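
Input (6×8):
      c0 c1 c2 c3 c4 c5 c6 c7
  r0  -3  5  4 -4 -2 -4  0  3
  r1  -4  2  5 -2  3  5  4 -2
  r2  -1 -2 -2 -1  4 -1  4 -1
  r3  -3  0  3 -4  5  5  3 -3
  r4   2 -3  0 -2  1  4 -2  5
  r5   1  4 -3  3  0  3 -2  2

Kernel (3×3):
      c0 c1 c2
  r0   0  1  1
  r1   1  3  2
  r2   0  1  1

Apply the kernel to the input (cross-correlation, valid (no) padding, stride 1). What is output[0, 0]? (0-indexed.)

17

The receptive field on the input at this output position is [-3 5 4 / -4 2 5 / -1 -2 -2]. Elementwise product with the kernel and sum: 5·1 + 4·1 + -4·1 + 2·3 + 5·2 + -2·1 + -2·1.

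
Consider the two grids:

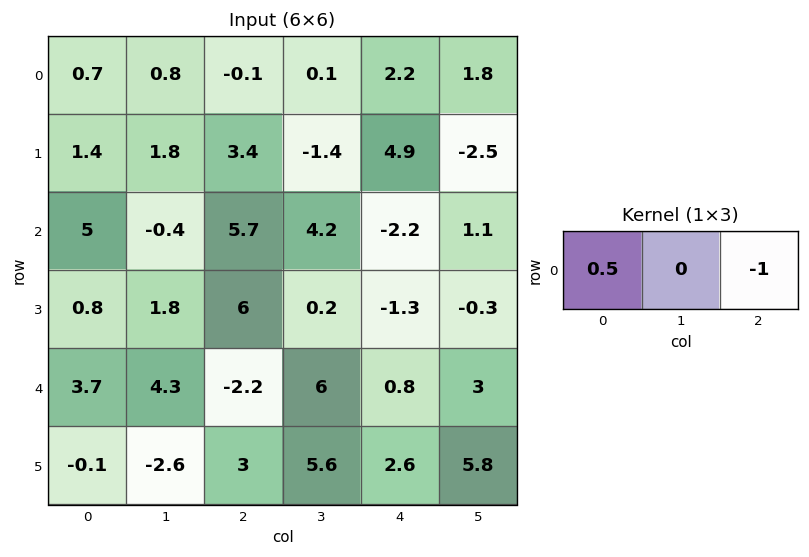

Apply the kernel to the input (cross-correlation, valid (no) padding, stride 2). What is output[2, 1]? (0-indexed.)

The receptive field on the input at this output position is [-2.2 6 0.8]. Elementwise product with the kernel and sum: -2.2·0.5 + 0.8·-1.

-1.9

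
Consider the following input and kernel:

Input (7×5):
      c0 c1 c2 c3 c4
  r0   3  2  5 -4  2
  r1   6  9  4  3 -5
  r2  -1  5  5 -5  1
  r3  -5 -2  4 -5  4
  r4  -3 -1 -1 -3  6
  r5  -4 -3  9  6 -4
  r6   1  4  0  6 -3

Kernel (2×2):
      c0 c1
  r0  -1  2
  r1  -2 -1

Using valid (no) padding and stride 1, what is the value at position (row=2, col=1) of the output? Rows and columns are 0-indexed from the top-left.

The receptive field on the input at this output position is [5 5 / -2 4]. Elementwise product with the kernel and sum: 5·-1 + 5·2 + -2·-2 + 4·-1.

5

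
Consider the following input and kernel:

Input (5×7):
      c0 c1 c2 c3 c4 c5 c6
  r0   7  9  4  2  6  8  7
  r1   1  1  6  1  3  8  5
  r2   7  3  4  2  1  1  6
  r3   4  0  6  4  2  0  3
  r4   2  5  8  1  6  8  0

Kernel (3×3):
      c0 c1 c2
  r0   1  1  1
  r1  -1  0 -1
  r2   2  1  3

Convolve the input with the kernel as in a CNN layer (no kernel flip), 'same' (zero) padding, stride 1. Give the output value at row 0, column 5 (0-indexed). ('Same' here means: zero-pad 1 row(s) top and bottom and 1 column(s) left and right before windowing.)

The receptive field on the zero-padded input at this output position is [0 0 0 / 6 8 7 / 3 8 5]. Elementwise product with the kernel and sum: 0·1 + 0·1 + 0·1 + 6·-1 + 7·-1 + 3·2 + 8·1 + 5·3.

16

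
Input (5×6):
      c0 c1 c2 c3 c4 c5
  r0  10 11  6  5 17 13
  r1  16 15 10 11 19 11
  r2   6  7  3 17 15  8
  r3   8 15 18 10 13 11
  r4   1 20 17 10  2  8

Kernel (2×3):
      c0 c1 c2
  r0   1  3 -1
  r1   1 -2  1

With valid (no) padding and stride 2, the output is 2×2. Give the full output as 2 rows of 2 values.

Output[0,0]: The receptive field on the input at this output position is [10 11 6 / 16 15 10]. Elementwise product with the kernel and sum: 10·1 + 11·3 + 6·-1 + 16·1 + 15·-2 + 10·1.
Output[0,1]: The receptive field on the input at this output position is [6 5 17 / 10 11 19]. Elementwise product with the kernel and sum: 6·1 + 5·3 + 17·-1 + 10·1 + 11·-2 + 19·1.

33 11
20 50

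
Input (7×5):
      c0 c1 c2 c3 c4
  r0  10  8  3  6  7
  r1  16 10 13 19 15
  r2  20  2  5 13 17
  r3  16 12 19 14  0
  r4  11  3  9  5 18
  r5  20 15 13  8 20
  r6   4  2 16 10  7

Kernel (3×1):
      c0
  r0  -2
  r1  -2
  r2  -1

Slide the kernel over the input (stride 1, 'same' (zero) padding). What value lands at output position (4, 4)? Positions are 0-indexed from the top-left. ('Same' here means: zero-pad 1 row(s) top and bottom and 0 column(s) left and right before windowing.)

-56

The receptive field on the zero-padded input at this output position is [0 / 18 / 20]. Elementwise product with the kernel and sum: 0·-2 + 18·-2 + 20·-1.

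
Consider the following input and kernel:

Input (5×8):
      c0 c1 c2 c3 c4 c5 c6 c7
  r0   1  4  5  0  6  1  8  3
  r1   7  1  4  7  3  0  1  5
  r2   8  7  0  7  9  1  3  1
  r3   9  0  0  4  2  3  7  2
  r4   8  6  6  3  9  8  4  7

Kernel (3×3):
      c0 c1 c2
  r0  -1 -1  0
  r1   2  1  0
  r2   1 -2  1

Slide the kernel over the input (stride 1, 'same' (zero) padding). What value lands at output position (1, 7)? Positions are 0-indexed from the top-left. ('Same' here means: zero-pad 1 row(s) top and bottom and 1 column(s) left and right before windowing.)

-3

The receptive field on the zero-padded input at this output position is [8 3 0 / 1 5 0 / 3 1 0]. Elementwise product with the kernel and sum: 8·-1 + 3·-1 + 1·2 + 5·1 + 3·1 + 1·-2 + 0·1.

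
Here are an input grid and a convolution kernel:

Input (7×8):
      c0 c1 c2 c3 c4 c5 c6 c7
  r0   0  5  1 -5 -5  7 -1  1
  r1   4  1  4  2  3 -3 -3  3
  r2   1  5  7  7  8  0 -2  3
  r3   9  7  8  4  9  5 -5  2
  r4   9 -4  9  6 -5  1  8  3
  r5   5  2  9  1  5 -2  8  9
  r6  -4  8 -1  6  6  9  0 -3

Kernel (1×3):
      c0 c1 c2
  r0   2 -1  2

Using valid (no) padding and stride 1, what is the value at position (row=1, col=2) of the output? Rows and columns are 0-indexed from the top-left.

The receptive field on the input at this output position is [4 2 3]. Elementwise product with the kernel and sum: 4·2 + 2·-1 + 3·2.

12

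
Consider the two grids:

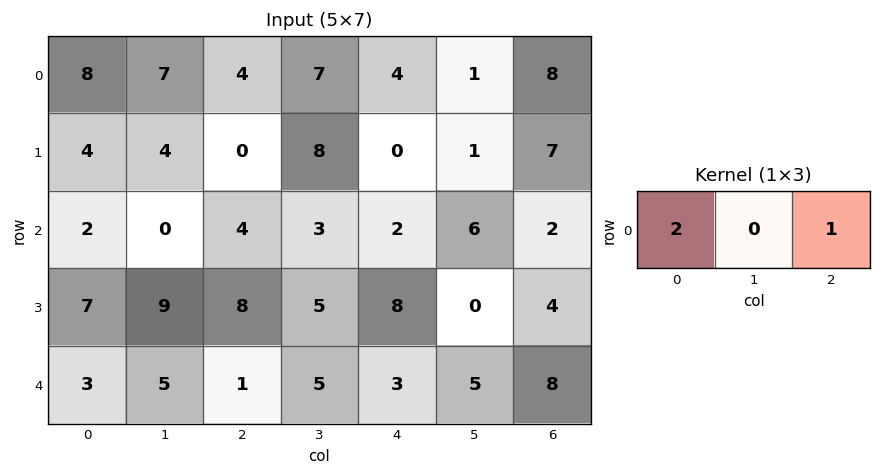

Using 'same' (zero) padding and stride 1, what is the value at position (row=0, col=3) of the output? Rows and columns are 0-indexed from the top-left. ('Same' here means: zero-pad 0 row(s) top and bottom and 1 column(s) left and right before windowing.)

The receptive field on the zero-padded input at this output position is [4 7 4]. Elementwise product with the kernel and sum: 4·2 + 4·1.

12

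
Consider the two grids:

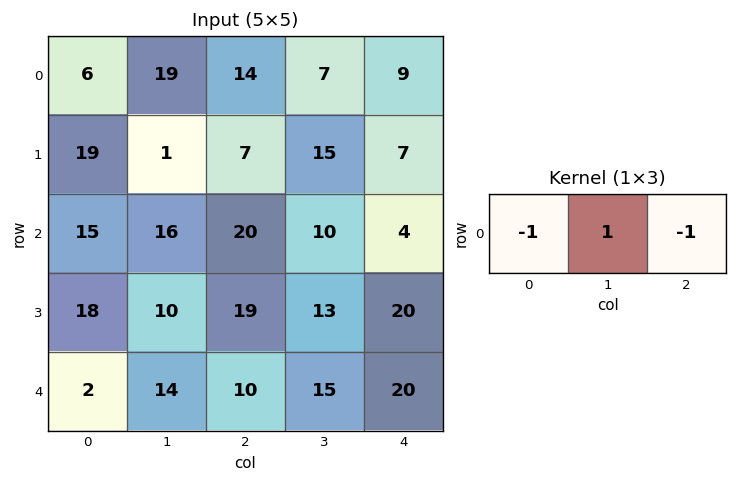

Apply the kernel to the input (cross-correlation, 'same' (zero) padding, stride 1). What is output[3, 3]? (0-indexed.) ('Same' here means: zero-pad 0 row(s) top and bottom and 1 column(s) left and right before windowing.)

The receptive field on the zero-padded input at this output position is [19 13 20]. Elementwise product with the kernel and sum: 19·-1 + 13·1 + 20·-1.

-26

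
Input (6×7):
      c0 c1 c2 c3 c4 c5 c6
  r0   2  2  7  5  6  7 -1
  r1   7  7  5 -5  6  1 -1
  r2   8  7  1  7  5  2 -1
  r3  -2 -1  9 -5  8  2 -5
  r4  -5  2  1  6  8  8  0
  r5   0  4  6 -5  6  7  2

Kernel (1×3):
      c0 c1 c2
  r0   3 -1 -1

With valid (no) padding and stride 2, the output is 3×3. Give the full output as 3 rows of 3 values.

Output[0,0]: The receptive field on the input at this output position is [2 2 7]. Elementwise product with the kernel and sum: 2·3 + 2·-1 + 7·-1.

-3 10 12
16 -9 14
-18 -11 16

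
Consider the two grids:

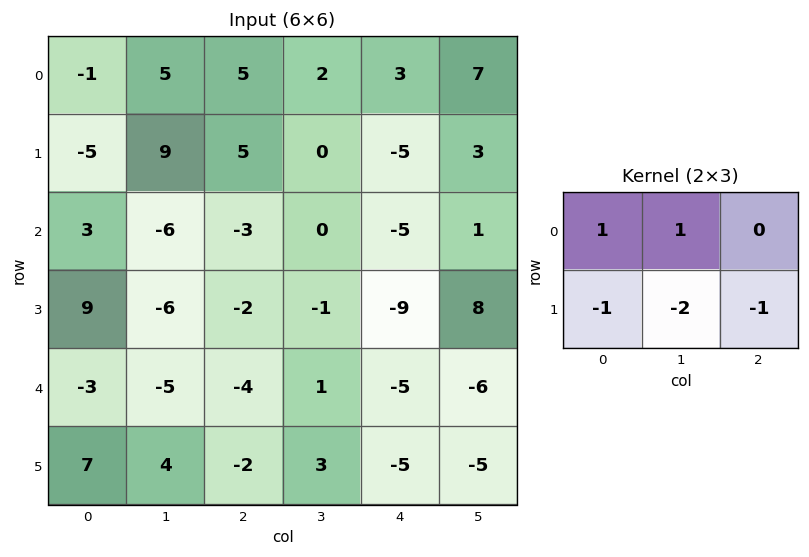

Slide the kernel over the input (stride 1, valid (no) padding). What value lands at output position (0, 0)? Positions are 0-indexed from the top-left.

The receptive field on the input at this output position is [-1 5 5 / -5 9 5]. Elementwise product with the kernel and sum: -1·1 + 5·1 + -5·-1 + 9·-2 + 5·-1.

-14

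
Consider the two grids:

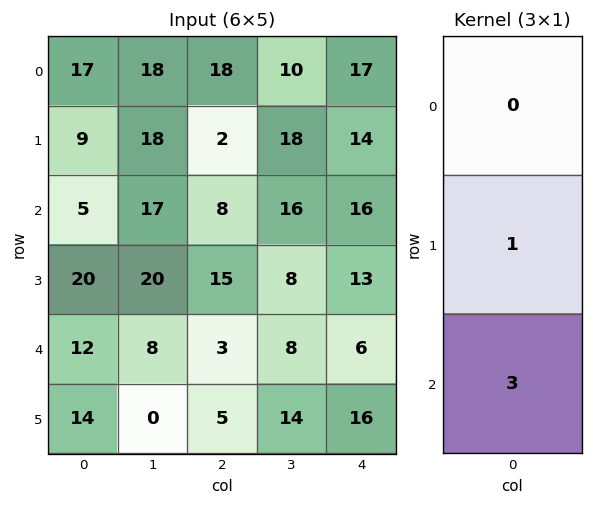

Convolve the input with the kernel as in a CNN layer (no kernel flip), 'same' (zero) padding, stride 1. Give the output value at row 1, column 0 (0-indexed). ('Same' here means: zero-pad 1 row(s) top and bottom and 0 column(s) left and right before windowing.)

24

The receptive field on the zero-padded input at this output position is [17 / 9 / 5]. Elementwise product with the kernel and sum: 9·1 + 5·3.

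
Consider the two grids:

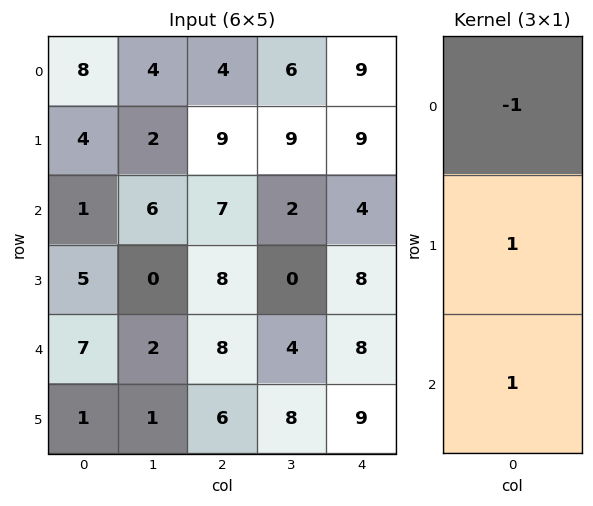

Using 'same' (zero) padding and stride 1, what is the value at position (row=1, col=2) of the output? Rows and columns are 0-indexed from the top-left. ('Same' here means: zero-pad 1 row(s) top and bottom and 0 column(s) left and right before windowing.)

12

The receptive field on the zero-padded input at this output position is [4 / 9 / 7]. Elementwise product with the kernel and sum: 4·-1 + 9·1 + 7·1.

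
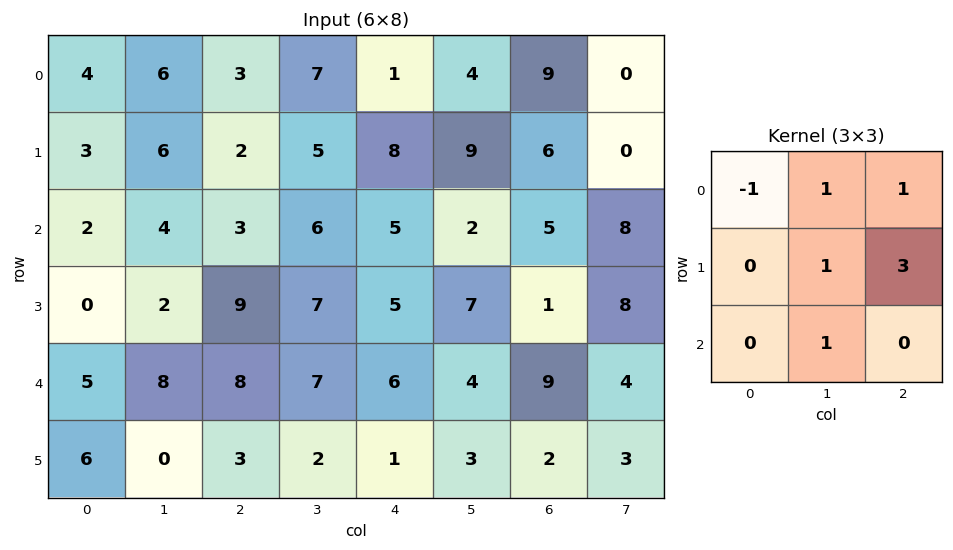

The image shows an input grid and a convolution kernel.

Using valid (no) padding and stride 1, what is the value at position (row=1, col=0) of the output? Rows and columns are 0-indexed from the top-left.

The receptive field on the input at this output position is [3 6 2 / 2 4 3 / 0 2 9]. Elementwise product with the kernel and sum: 3·-1 + 6·1 + 2·1 + 4·1 + 3·3 + 2·1.

20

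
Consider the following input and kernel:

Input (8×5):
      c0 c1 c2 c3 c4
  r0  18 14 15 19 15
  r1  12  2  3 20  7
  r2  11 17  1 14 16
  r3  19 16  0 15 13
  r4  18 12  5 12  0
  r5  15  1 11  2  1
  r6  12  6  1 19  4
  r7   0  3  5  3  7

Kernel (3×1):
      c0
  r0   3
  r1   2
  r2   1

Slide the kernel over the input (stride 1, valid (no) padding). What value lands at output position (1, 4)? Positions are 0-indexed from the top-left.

66

The receptive field on the input at this output position is [7 / 16 / 13]. Elementwise product with the kernel and sum: 7·3 + 16·2 + 13·1.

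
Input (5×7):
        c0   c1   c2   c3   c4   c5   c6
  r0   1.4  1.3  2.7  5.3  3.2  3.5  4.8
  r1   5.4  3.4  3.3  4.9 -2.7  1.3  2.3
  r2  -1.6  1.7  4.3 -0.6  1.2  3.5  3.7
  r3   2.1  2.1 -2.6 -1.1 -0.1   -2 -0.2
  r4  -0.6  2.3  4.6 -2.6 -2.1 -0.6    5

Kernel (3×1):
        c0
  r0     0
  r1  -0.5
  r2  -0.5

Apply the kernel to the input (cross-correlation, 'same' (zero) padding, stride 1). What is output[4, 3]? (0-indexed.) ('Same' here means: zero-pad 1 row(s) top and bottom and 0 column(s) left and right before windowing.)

1.3

The receptive field on the zero-padded input at this output position is [-1.1 / -2.6 / 0]. Elementwise product with the kernel and sum: -2.6·-0.5 + 0·-0.5.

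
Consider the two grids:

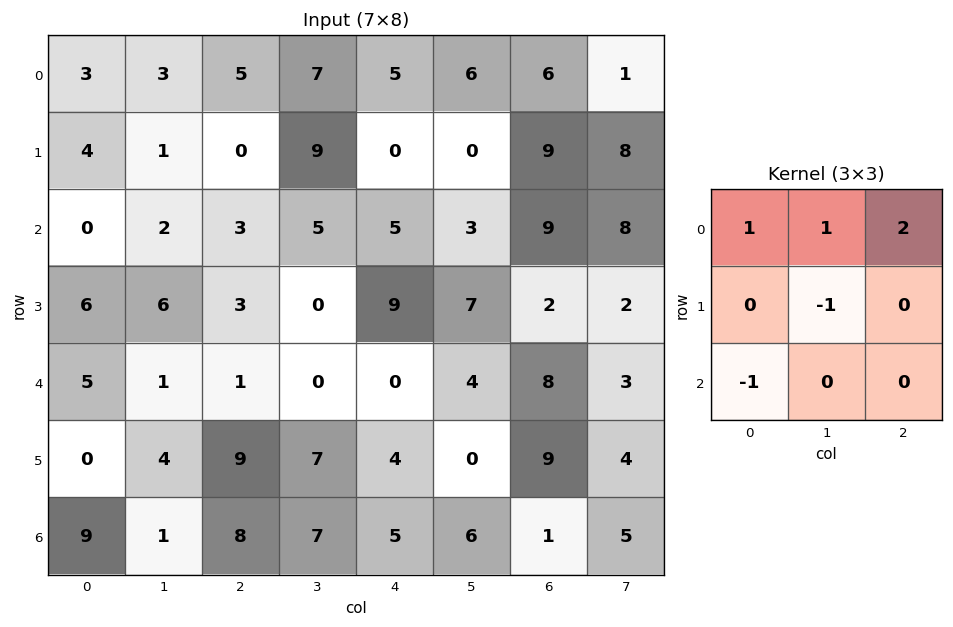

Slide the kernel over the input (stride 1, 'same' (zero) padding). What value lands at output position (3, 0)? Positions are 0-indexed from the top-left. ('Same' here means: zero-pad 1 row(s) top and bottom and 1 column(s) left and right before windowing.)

The receptive field on the zero-padded input at this output position is [0 0 2 / 0 6 6 / 0 5 1]. Elementwise product with the kernel and sum: 0·1 + 0·1 + 2·2 + 6·-1 + 0·-1.

-2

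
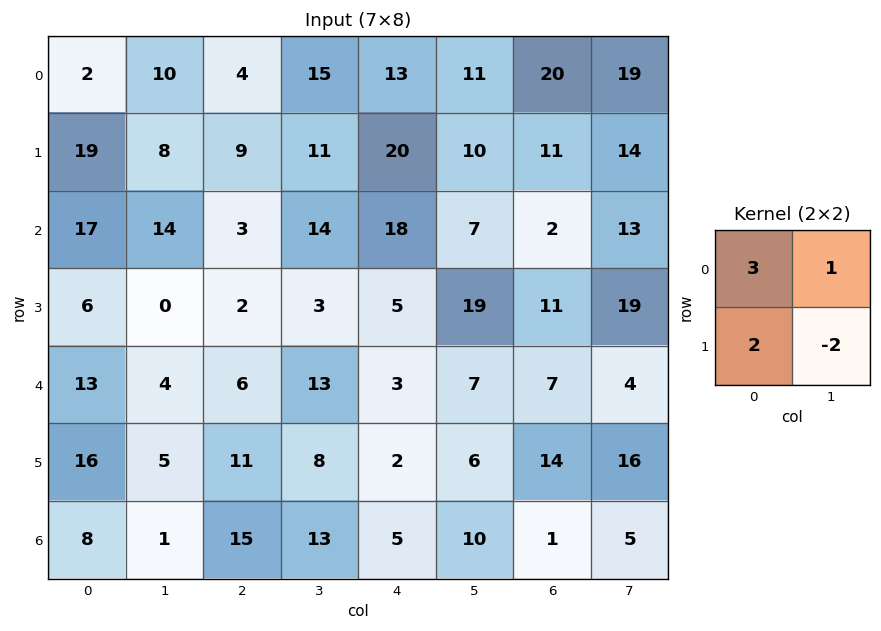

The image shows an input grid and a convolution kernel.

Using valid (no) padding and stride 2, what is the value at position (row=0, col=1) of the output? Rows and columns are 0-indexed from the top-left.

The receptive field on the input at this output position is [4 15 / 9 11]. Elementwise product with the kernel and sum: 4·3 + 15·1 + 9·2 + 11·-2.

23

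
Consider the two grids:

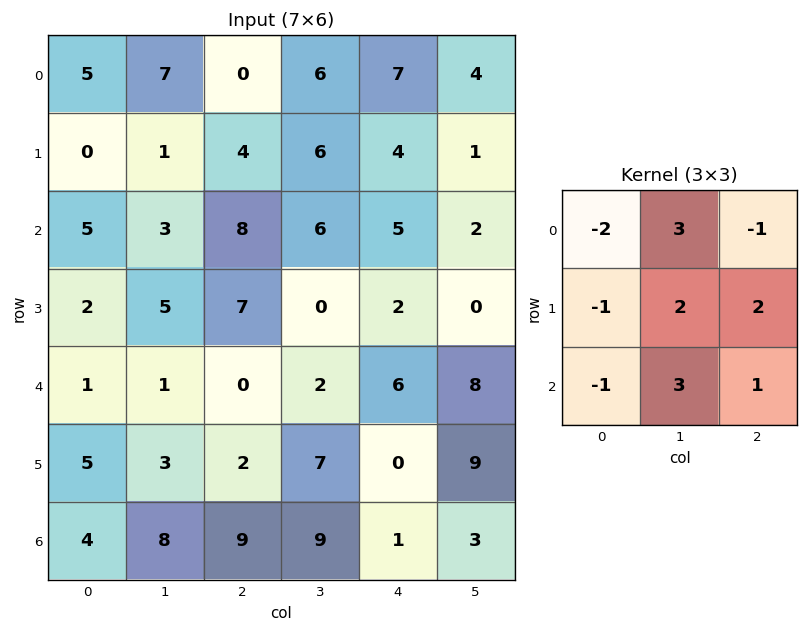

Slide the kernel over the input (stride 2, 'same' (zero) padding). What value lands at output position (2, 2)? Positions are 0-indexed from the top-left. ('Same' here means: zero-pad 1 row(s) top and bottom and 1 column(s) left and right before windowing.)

The receptive field on the zero-padded input at this output position is [0 2 0 / 2 6 8 / 7 0 9]. Elementwise product with the kernel and sum: 0·-2 + 2·3 + 0·-1 + 2·-1 + 6·2 + 8·2 + 7·-1 + 0·3 + 9·1.

34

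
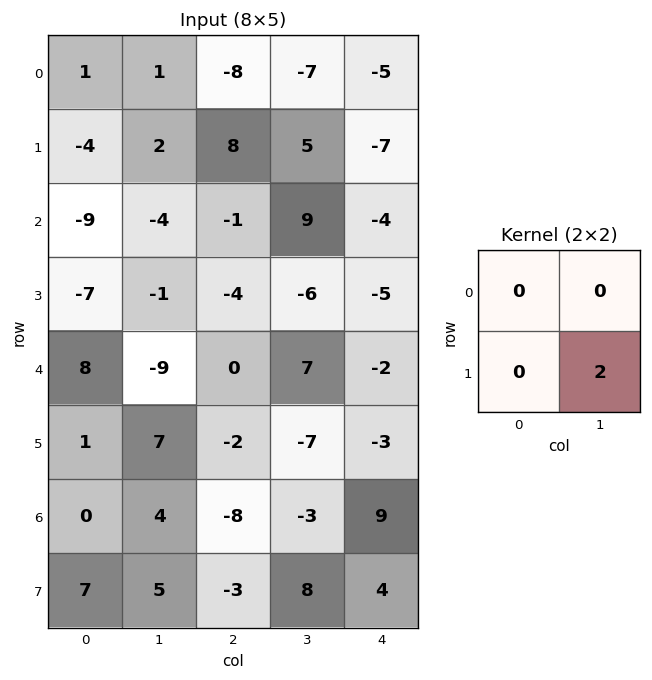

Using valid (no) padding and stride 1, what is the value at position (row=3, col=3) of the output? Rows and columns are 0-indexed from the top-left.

The receptive field on the input at this output position is [-6 -5 / 7 -2]. Elementwise product with the kernel and sum: -2·2.

-4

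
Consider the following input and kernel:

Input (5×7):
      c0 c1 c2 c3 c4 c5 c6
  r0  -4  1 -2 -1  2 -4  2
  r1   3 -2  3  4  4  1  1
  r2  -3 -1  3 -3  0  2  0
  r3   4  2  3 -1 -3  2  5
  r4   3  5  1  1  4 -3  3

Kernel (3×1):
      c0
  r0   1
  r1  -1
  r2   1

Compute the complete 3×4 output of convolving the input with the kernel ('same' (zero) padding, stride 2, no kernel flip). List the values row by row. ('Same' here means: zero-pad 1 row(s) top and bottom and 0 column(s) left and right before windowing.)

7 5 2 -1
10 3 1 6
1 2 -7 2

Output[0,0]: The receptive field on the zero-padded input at this output position is [0 / -4 / 3]. Elementwise product with the kernel and sum: 0·1 + -4·-1 + 3·1.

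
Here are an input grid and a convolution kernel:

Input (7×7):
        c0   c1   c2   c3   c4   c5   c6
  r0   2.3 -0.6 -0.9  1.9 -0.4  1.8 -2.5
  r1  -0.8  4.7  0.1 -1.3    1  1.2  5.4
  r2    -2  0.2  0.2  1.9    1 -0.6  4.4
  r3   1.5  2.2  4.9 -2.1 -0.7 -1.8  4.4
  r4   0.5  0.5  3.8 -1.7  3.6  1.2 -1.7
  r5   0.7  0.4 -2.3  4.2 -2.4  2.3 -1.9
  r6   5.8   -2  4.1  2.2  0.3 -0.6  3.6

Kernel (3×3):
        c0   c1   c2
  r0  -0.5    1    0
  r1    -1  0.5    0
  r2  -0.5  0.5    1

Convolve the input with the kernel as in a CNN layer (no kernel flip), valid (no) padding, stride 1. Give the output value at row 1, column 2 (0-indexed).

-4.8

The receptive field on the input at this output position is [0.1 -1.3 1 / 0.2 1.9 1 / 4.9 -2.1 -0.7]. Elementwise product with the kernel and sum: 0.1·-0.5 + -1.3·1 + 0.2·-1 + 1.9·0.5 + 4.9·-0.5 + -2.1·0.5 + -0.7·1.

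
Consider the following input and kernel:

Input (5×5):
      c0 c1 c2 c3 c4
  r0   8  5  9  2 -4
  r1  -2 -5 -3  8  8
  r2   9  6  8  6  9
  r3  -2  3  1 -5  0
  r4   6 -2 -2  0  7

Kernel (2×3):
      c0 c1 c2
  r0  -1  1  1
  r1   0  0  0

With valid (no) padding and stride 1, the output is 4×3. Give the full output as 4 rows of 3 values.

Output[0,0]: The receptive field on the input at this output position is [8 5 9 / -2 -5 -3]. Elementwise product with the kernel and sum: 8·-1 + 5·1 + 9·1.

6 6 -11
-6 10 19
5 8 7
6 -7 -6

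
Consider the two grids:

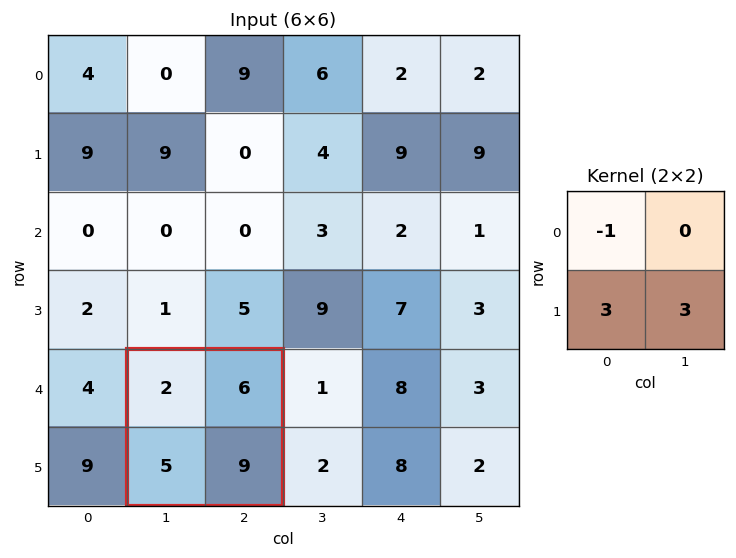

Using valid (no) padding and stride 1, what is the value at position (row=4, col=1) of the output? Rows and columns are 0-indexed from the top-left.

The receptive field on the input at this output position is [2 6 / 5 9]. Elementwise product with the kernel and sum: 2·-1 + 5·3 + 9·3.

40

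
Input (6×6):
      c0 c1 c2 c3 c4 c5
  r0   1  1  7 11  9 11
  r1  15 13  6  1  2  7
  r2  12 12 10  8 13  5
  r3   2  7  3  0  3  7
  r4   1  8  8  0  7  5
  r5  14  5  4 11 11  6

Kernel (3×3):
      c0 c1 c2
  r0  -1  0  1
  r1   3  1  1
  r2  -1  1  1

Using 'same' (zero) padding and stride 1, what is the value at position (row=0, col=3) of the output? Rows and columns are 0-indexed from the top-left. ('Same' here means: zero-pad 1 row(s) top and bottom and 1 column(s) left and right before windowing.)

The receptive field on the zero-padded input at this output position is [0 0 0 / 7 11 9 / 6 1 2]. Elementwise product with the kernel and sum: 0·-1 + 0·1 + 7·3 + 11·1 + 9·1 + 6·-1 + 1·1 + 2·1.

38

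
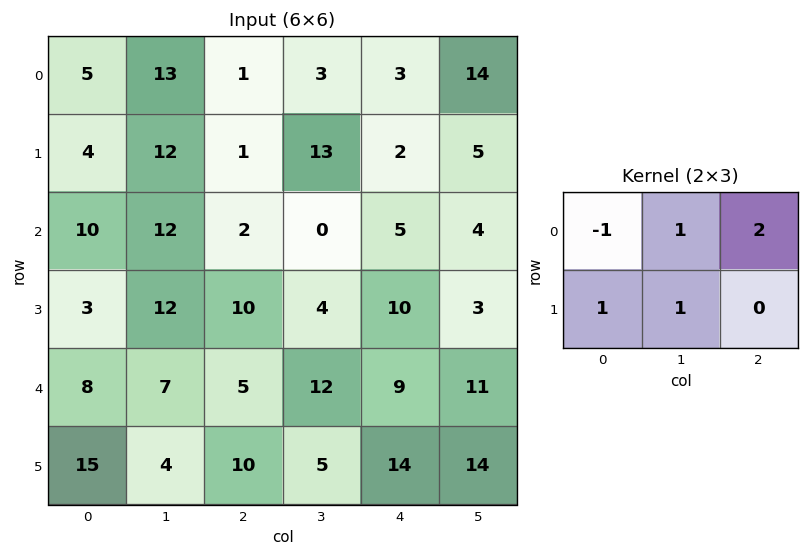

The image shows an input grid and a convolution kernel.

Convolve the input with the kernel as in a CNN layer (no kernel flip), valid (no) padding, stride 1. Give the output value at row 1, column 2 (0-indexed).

The receptive field on the input at this output position is [1 13 2 / 2 0 5]. Elementwise product with the kernel and sum: 1·-1 + 13·1 + 2·2 + 2·1 + 0·1.

18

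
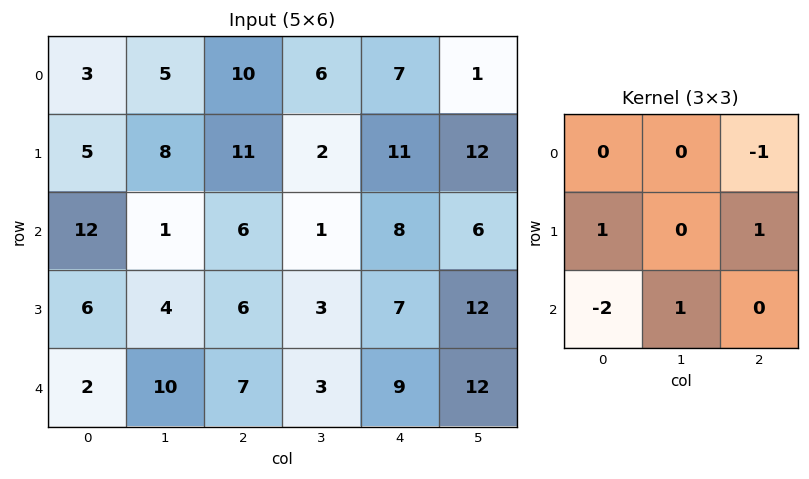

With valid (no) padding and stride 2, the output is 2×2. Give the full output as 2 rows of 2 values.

-17 4
12 -6

Output[0,0]: The receptive field on the input at this output position is [3 5 10 / 5 8 11 / 12 1 6]. Elementwise product with the kernel and sum: 10·-1 + 5·1 + 11·1 + 12·-2 + 1·1.
Output[0,1]: The receptive field on the input at this output position is [10 6 7 / 11 2 11 / 6 1 8]. Elementwise product with the kernel and sum: 7·-1 + 11·1 + 11·1 + 6·-2 + 1·1.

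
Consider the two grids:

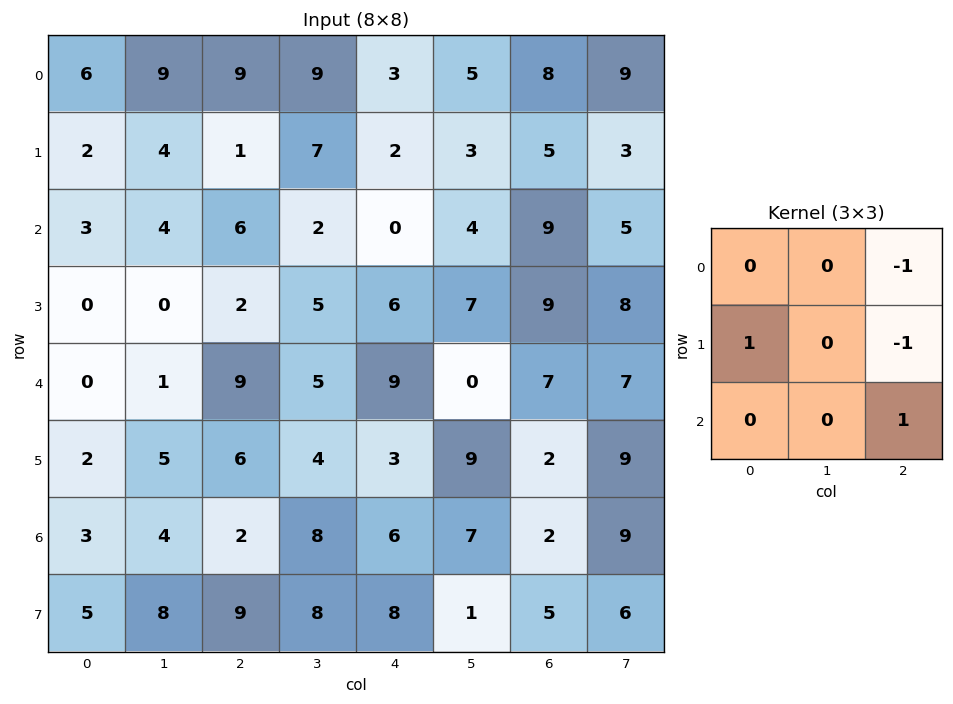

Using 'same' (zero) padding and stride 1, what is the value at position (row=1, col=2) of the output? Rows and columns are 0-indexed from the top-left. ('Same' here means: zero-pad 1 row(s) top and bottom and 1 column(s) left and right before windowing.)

The receptive field on the zero-padded input at this output position is [9 9 9 / 4 1 7 / 4 6 2]. Elementwise product with the kernel and sum: 9·-1 + 4·1 + 7·-1 + 2·1.

-10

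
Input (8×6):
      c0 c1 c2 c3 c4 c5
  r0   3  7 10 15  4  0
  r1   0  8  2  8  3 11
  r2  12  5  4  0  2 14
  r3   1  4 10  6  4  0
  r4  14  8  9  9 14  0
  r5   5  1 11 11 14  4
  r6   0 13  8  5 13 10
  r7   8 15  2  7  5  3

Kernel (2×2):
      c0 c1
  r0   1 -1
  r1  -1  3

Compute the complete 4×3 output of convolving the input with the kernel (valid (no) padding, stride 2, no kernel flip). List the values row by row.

20 17 34
18 12 -16
4 22 12
24 22 7

Output[0,0]: The receptive field on the input at this output position is [3 7 / 0 8]. Elementwise product with the kernel and sum: 3·1 + 7·-1 + 0·-1 + 8·3.
Output[0,1]: The receptive field on the input at this output position is [10 15 / 2 8]. Elementwise product with the kernel and sum: 10·1 + 15·-1 + 2·-1 + 8·3.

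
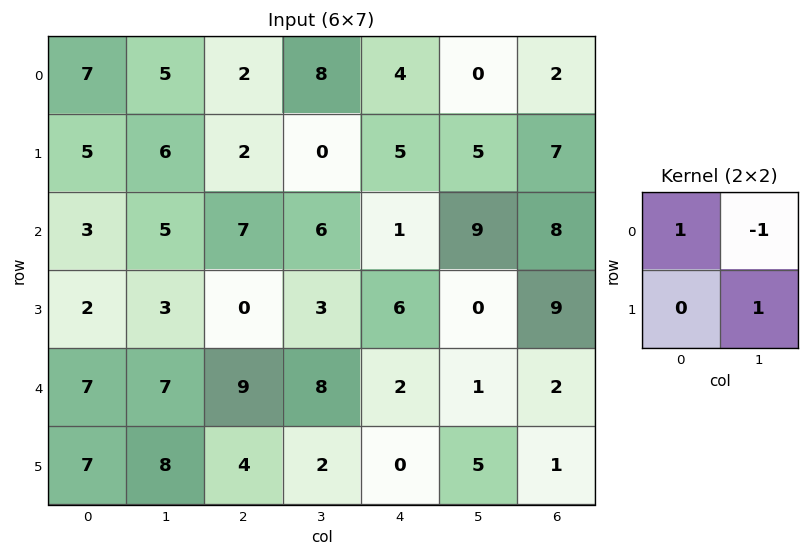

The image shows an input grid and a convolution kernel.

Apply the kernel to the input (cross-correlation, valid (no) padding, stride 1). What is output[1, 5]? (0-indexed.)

6

The receptive field on the input at this output position is [5 7 / 9 8]. Elementwise product with the kernel and sum: 5·1 + 7·-1 + 8·1.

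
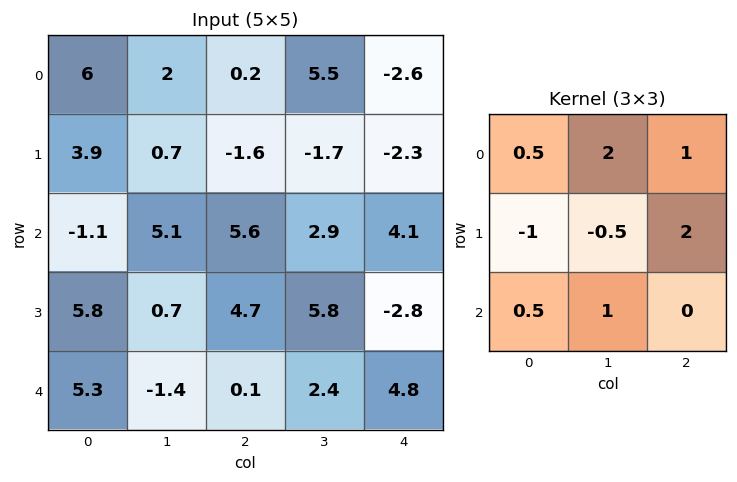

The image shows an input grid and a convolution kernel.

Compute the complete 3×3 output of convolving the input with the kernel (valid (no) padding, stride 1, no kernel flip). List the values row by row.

4.3 11.75 12.05
15.1 -1.6 2.8
19.75 24.6 1.95

Output[0,0]: The receptive field on the input at this output position is [6 2 0.2 / 3.9 0.7 -1.6 / -1.1 5.1 5.6]. Elementwise product with the kernel and sum: 6·0.5 + 2·2 + 0.2·1 + 3.9·-1 + 0.7·-0.5 + -1.6·2 + -1.1·0.5 + 5.1·1.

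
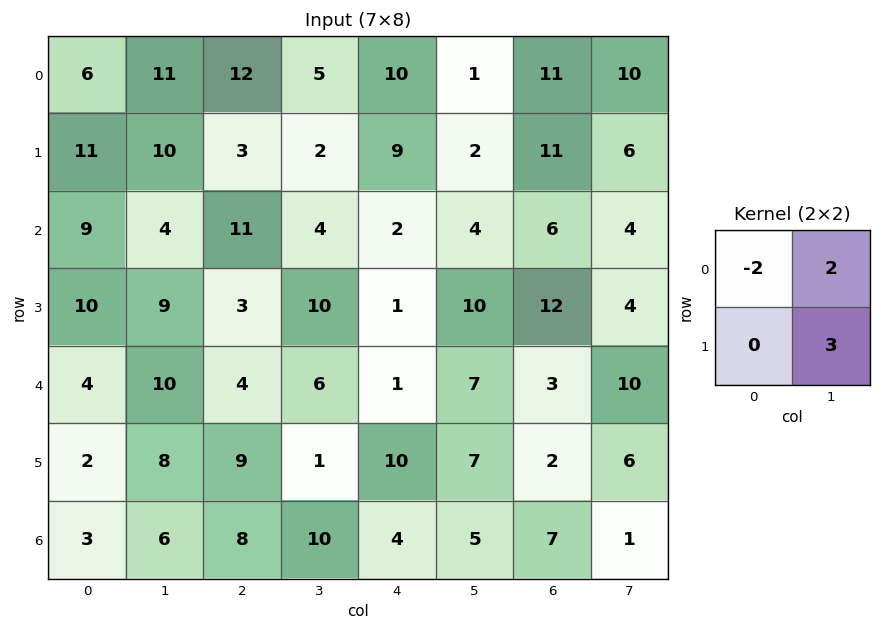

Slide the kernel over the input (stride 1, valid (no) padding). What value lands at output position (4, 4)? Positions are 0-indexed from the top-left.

33

The receptive field on the input at this output position is [1 7 / 10 7]. Elementwise product with the kernel and sum: 1·-2 + 7·2 + 7·3.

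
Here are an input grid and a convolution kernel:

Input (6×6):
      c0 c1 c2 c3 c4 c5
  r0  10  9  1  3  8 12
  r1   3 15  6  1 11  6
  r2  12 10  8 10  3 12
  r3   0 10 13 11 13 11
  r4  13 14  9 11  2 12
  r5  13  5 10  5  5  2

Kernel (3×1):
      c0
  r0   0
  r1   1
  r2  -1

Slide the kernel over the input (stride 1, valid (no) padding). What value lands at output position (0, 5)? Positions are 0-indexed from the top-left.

-6

The receptive field on the input at this output position is [12 / 6 / 12]. Elementwise product with the kernel and sum: 6·1 + 12·-1.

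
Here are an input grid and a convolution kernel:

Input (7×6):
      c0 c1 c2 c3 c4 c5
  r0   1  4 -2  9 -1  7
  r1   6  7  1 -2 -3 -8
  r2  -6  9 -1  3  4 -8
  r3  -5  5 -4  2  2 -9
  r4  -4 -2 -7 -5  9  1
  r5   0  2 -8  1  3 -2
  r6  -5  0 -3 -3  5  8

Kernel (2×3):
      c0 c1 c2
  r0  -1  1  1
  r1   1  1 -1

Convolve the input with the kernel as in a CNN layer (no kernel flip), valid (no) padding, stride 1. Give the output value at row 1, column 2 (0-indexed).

The receptive field on the input at this output position is [1 -2 -3 / -1 3 4]. Elementwise product with the kernel and sum: 1·-1 + -2·1 + -3·1 + -1·1 + 3·1 + 4·-1.

-8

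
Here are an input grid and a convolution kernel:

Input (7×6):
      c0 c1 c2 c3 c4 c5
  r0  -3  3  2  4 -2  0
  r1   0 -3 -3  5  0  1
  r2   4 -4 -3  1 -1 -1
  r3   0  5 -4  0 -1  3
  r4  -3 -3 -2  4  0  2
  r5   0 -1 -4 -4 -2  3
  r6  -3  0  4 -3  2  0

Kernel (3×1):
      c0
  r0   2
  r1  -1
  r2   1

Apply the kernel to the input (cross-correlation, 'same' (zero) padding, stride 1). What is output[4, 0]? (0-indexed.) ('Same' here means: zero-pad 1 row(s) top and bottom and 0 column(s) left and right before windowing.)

3

The receptive field on the zero-padded input at this output position is [0 / -3 / 0]. Elementwise product with the kernel and sum: 0·2 + -3·-1 + 0·1.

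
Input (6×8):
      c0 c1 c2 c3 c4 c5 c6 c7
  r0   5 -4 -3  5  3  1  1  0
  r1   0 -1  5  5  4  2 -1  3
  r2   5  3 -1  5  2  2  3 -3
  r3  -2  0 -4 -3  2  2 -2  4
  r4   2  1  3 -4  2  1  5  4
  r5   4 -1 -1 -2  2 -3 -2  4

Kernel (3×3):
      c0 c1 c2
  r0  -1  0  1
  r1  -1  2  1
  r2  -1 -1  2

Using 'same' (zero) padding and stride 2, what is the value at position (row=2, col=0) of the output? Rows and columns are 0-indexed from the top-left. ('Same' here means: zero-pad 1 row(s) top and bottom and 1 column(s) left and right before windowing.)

The receptive field on the zero-padded input at this output position is [0 -2 0 / 0 2 1 / 0 4 -1]. Elementwise product with the kernel and sum: 0·-1 + 0·1 + 0·-1 + 2·2 + 1·1 + 0·-1 + 4·-1 + -1·2.

-1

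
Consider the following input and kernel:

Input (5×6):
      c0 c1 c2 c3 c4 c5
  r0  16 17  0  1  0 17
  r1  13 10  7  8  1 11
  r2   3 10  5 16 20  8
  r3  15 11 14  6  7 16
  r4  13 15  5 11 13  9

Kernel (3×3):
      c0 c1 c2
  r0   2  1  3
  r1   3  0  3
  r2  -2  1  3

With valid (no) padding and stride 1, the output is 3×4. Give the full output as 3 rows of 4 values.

128 124 91 122
104 139 99 165
122 132 189 160

Output[0,0]: The receptive field on the input at this output position is [16 17 0 / 13 10 7 / 3 10 5]. Elementwise product with the kernel and sum: 16·2 + 17·1 + 0·3 + 13·3 + 7·3 + 3·-2 + 10·1 + 5·3.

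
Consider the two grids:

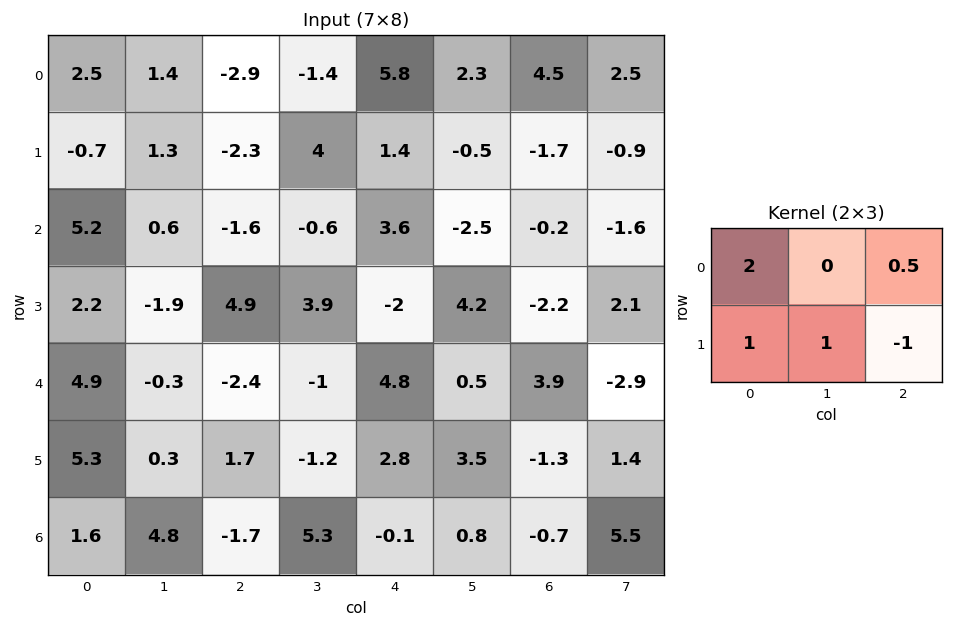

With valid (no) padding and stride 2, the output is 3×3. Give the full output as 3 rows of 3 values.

Output[0,0]: The receptive field on the input at this output position is [2.5 1.4 -2.9 / -0.7 1.3 -2.3]. Elementwise product with the kernel and sum: 2.5·2 + -2.9·0.5 + -0.7·1 + 1.3·1 + -2.3·-1.
Output[0,1]: The receptive field on the input at this output position is [-2.9 -1.4 5.8 / -2.3 4 1.4]. Elementwise product with the kernel and sum: -2.9·2 + 5.8·0.5 + -2.3·1 + 4·1 + 1.4·-1.

6.45 -2.6 16.45
5 9.4 11.5
12.5 -4.7 19.15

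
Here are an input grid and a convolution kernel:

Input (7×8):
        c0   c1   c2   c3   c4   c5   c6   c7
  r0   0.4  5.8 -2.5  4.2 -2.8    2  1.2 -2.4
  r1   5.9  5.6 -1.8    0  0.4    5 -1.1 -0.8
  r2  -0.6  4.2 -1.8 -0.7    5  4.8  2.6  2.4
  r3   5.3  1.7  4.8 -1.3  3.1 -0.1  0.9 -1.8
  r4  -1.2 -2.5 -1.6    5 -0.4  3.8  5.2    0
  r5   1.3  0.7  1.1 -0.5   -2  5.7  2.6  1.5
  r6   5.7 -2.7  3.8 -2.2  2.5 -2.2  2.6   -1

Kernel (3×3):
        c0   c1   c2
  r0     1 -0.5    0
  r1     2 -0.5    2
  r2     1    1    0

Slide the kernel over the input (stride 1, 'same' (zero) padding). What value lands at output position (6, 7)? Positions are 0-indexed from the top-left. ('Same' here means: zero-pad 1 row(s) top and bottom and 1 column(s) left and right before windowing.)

7.55

The receptive field on the zero-padded input at this output position is [2.6 1.5 0 / 2.6 -1 0 / 0 0 0]. Elementwise product with the kernel and sum: 2.6·1 + 1.5·-0.5 + 2.6·2 + -1·-0.5 + 0·2 + 0·1 + 0·1.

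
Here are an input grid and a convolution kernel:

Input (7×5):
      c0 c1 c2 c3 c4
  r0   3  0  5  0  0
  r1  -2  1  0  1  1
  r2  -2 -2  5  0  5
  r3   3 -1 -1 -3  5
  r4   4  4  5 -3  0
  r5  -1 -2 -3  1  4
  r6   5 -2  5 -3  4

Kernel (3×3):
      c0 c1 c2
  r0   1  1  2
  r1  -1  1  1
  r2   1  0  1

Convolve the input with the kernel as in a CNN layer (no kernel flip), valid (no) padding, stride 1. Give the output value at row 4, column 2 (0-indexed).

The receptive field on the input at this output position is [5 -3 0 / -3 1 4 / 5 -3 4]. Elementwise product with the kernel and sum: 5·1 + -3·1 + 0·2 + -3·-1 + 1·1 + 4·1 + 5·1 + 4·1.

19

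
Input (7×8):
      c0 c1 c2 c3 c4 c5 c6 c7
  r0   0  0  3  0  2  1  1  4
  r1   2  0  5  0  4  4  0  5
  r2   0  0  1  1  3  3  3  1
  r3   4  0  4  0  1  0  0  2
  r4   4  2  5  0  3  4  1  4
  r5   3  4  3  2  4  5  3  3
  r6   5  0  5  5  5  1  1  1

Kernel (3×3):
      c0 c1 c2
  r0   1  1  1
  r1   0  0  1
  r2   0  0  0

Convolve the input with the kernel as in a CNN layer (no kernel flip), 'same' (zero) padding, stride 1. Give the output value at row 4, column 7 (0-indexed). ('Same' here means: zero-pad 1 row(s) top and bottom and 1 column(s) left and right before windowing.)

The receptive field on the zero-padded input at this output position is [0 2 0 / 1 4 0 / 3 3 0]. Elementwise product with the kernel and sum: 0·1 + 2·1 + 0·1 + 0·1.

2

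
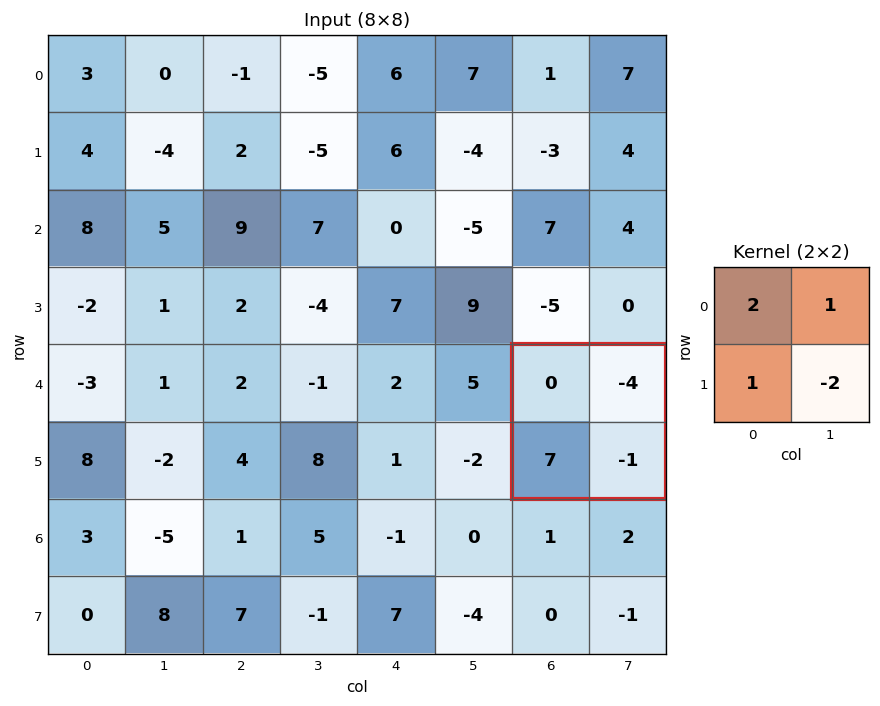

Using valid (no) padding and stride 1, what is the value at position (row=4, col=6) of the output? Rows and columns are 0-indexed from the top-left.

5

The receptive field on the input at this output position is [0 -4 / 7 -1]. Elementwise product with the kernel and sum: 0·2 + -4·1 + 7·1 + -1·-2.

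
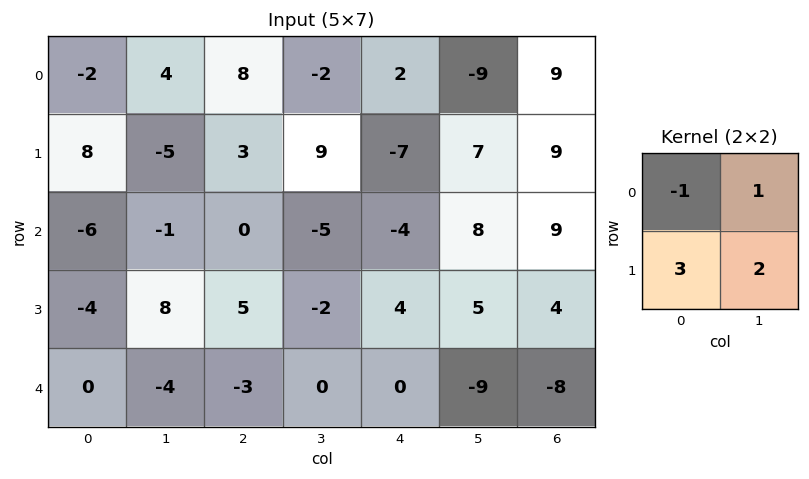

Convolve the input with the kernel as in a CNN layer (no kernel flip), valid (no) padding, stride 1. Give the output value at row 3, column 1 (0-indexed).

-21

The receptive field on the input at this output position is [8 5 / -4 -3]. Elementwise product with the kernel and sum: 8·-1 + 5·1 + -4·3 + -3·2.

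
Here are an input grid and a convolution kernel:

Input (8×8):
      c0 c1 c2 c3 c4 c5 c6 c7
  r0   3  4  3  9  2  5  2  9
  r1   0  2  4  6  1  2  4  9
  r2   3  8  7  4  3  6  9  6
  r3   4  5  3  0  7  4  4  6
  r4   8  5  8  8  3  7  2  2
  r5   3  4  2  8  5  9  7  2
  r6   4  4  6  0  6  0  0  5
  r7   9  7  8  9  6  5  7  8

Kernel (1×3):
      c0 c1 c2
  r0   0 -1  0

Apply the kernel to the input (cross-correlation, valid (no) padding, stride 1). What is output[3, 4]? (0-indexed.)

The receptive field on the input at this output position is [7 4 4]. Elementwise product with the kernel and sum: 4·-1.

-4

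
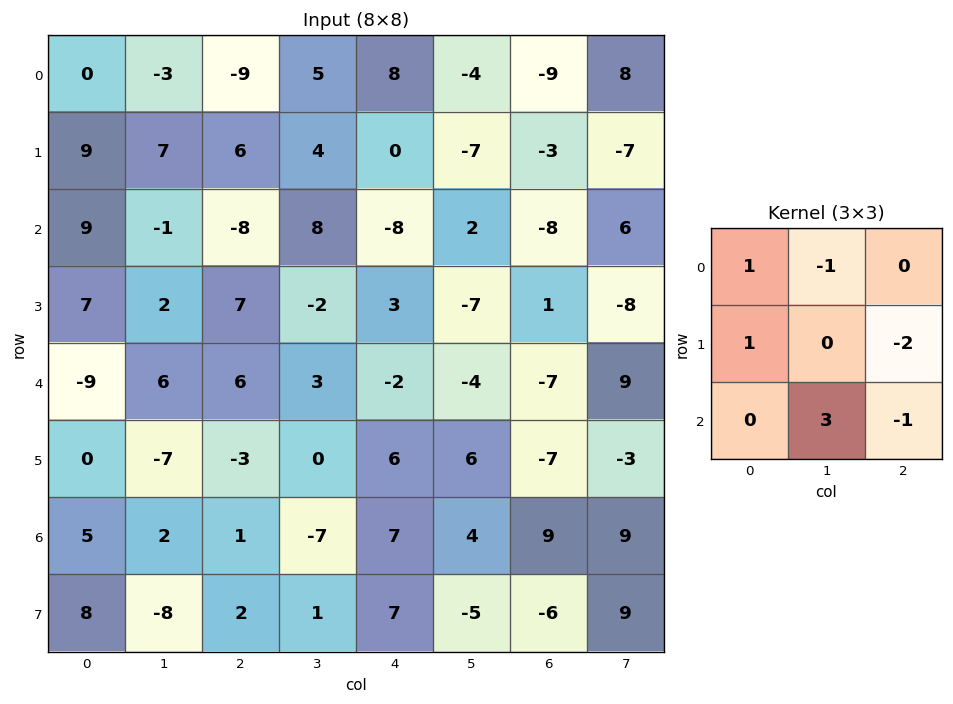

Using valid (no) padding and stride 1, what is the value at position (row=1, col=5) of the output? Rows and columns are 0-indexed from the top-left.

-3

The receptive field on the input at this output position is [-7 -3 -7 / 2 -8 6 / -7 1 -8]. Elementwise product with the kernel and sum: -7·1 + -3·-1 + 2·1 + 6·-2 + 1·3 + -8·-1.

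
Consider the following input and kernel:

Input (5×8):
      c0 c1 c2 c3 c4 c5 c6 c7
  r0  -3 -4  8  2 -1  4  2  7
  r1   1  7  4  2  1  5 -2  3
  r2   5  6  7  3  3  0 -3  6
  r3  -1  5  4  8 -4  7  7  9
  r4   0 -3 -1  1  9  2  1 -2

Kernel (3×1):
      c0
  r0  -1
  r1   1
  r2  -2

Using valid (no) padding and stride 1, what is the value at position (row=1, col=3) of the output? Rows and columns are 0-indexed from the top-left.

The receptive field on the input at this output position is [2 / 3 / 8]. Elementwise product with the kernel and sum: 2·-1 + 3·1 + 8·-2.

-15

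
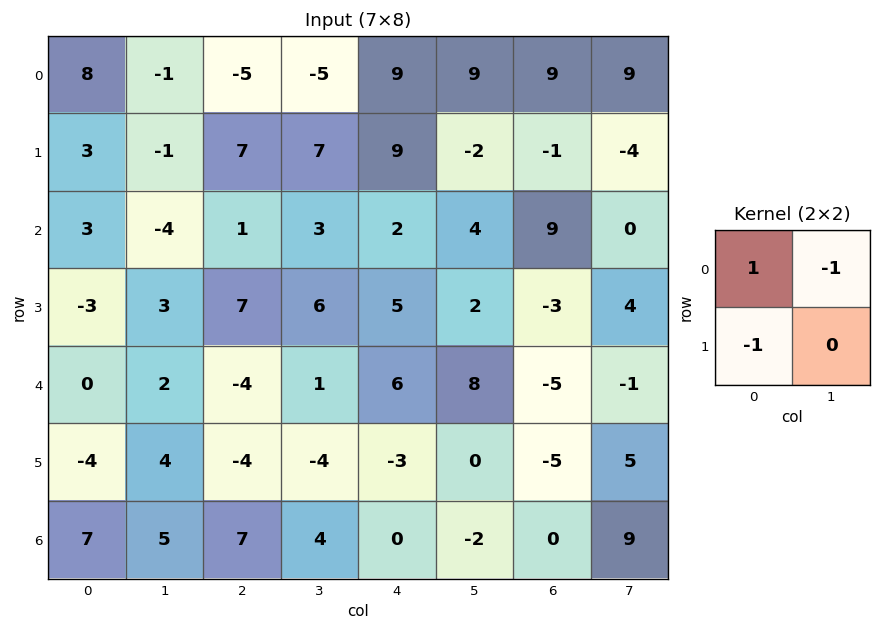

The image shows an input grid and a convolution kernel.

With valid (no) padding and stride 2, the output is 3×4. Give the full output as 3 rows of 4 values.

Output[0,0]: The receptive field on the input at this output position is [8 -1 / 3 -1]. Elementwise product with the kernel and sum: 8·1 + -1·-1 + 3·-1.

6 -7 -9 1
10 -9 -7 12
2 -1 1 1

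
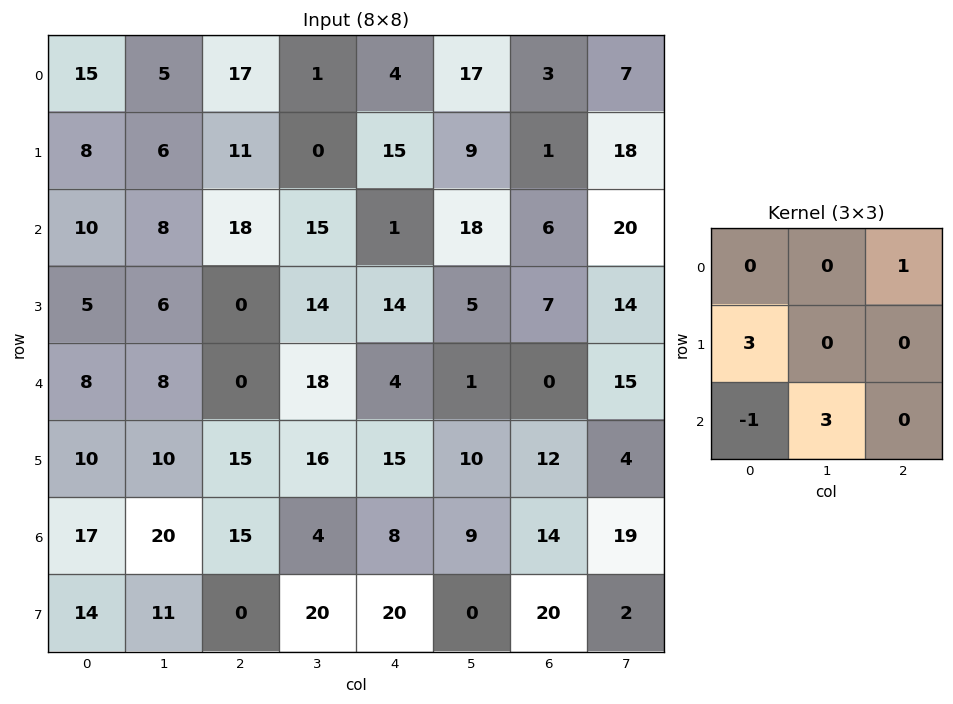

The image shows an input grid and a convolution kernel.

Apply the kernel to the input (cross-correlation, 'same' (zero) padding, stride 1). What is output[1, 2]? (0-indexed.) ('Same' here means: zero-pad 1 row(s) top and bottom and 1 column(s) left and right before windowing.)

The receptive field on the zero-padded input at this output position is [5 17 1 / 6 11 0 / 8 18 15]. Elementwise product with the kernel and sum: 1·1 + 6·3 + 8·-1 + 18·3.

65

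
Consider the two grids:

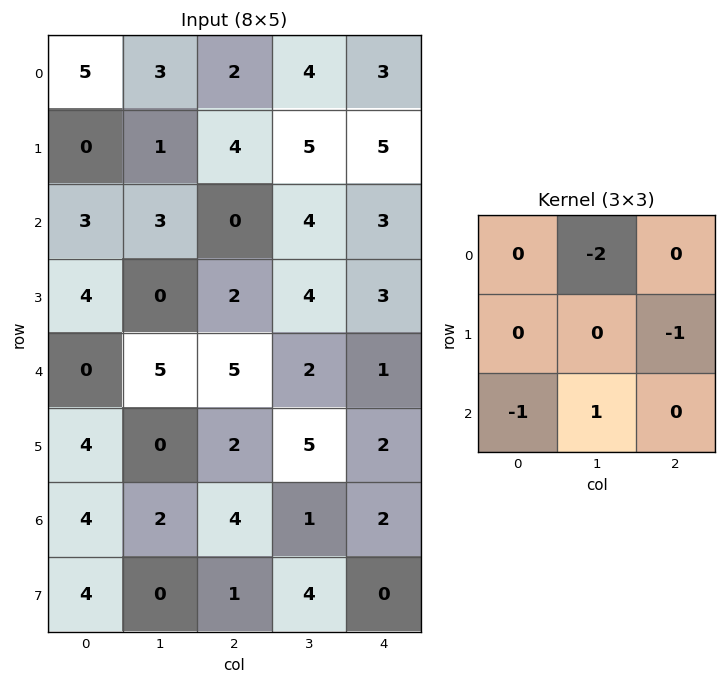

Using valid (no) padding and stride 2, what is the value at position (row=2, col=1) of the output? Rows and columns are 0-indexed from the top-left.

The receptive field on the input at this output position is [5 2 1 / 2 5 2 / 4 1 2]. Elementwise product with the kernel and sum: 2·-2 + 2·-1 + 4·-1 + 1·1.

-9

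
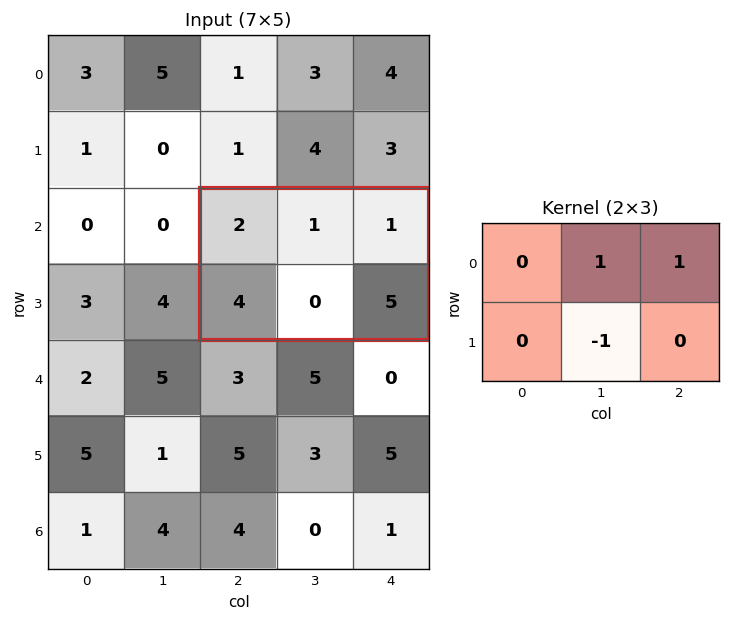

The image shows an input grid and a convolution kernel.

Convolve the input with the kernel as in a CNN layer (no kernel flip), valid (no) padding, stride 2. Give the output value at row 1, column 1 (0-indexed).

2

The receptive field on the input at this output position is [2 1 1 / 4 0 5]. Elementwise product with the kernel and sum: 1·1 + 1·1 + 0·-1.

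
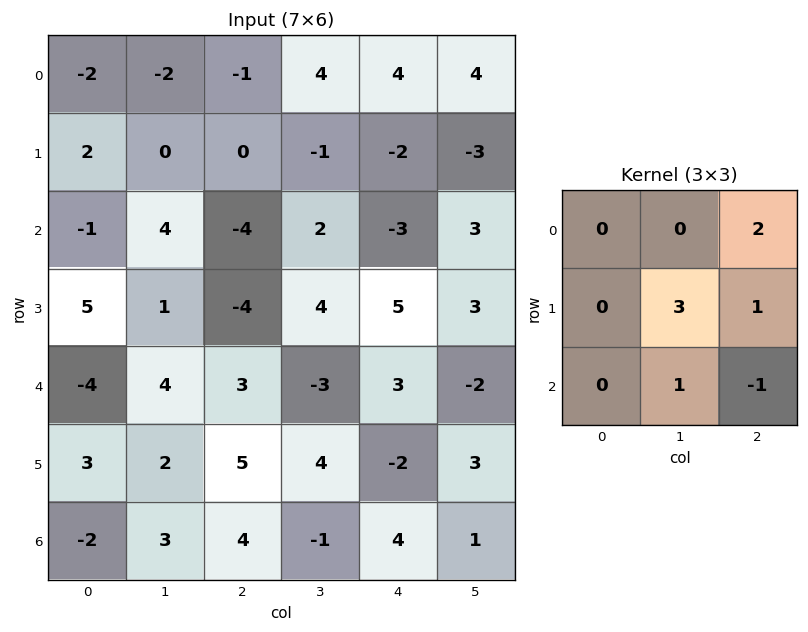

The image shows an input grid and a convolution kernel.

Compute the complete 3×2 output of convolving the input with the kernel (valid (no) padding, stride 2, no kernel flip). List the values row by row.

Output[0,0]: The receptive field on the input at this output position is [-2 -2 -1 / 2 0 0 / -1 4 -4]. Elementwise product with the kernel and sum: -1·2 + 0·3 + 0·1 + 4·1 + -4·-1.
Output[0,1]: The receptive field on the input at this output position is [-1 4 4 / 0 -1 -2 / -4 2 -3]. Elementwise product with the kernel and sum: 4·2 + -1·3 + -2·1 + 2·1 + -3·-1.

6 8
-8 5
16 11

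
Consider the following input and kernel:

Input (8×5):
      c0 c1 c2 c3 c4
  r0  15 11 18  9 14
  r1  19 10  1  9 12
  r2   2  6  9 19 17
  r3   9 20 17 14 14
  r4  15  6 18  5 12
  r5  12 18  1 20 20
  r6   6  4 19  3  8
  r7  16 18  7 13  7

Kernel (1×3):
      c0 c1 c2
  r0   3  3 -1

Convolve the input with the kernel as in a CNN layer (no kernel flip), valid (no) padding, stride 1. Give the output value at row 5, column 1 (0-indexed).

The receptive field on the input at this output position is [18 1 20]. Elementwise product with the kernel and sum: 18·3 + 1·3 + 20·-1.

37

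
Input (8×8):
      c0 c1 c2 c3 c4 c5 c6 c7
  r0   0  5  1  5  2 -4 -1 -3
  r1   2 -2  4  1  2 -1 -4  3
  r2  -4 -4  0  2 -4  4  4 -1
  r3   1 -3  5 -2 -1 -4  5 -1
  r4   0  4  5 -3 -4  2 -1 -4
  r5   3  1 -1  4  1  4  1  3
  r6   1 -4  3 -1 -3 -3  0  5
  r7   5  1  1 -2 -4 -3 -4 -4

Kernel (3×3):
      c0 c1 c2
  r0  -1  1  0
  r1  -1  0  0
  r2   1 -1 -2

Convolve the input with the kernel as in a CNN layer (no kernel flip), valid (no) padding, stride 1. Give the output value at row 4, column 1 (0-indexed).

The receptive field on the input at this output position is [4 5 -3 / 1 -1 4 / -4 3 -1]. Elementwise product with the kernel and sum: 4·-1 + 5·1 + 1·-1 + -4·1 + 3·-1 + -1·-2.

-5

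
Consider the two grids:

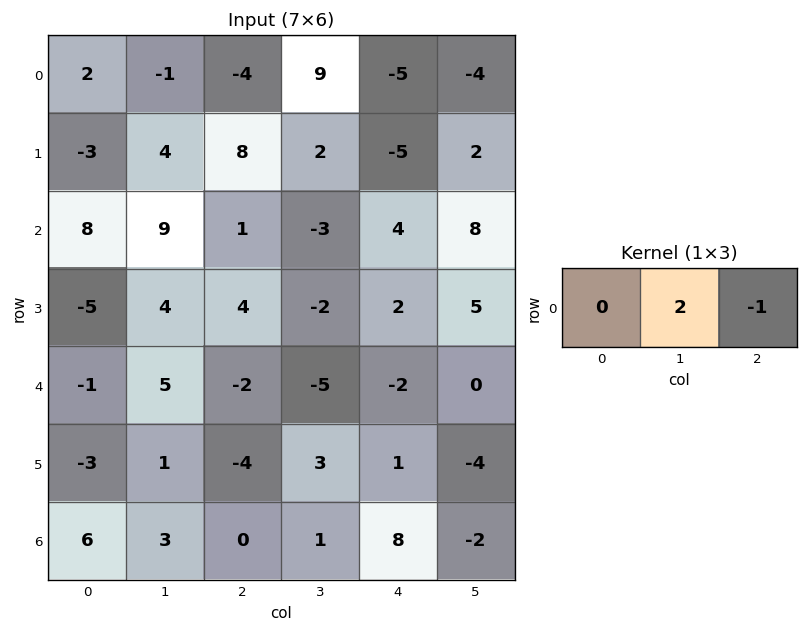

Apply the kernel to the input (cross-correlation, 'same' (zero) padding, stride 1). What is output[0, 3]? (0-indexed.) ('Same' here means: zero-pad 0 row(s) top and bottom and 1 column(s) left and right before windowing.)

The receptive field on the zero-padded input at this output position is [-4 9 -5]. Elementwise product with the kernel and sum: 9·2 + -5·-1.

23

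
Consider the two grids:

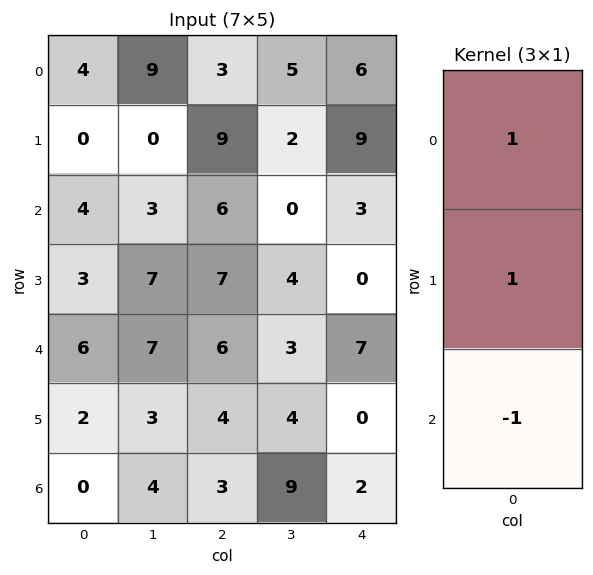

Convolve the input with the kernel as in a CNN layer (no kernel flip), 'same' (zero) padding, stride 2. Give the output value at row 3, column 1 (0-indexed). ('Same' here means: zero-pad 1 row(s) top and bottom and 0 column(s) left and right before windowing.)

7

The receptive field on the zero-padded input at this output position is [4 / 3 / 0]. Elementwise product with the kernel and sum: 4·1 + 3·1 + 0·-1.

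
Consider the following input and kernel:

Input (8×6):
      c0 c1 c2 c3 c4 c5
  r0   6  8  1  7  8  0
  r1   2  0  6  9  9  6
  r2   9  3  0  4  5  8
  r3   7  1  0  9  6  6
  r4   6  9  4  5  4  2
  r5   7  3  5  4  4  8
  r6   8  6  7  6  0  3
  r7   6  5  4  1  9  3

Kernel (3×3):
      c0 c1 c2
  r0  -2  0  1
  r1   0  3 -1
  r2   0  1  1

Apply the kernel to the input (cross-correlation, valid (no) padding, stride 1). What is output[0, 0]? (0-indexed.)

-14

The receptive field on the input at this output position is [6 8 1 / 2 0 6 / 9 3 0]. Elementwise product with the kernel and sum: 6·-2 + 1·1 + 0·3 + 6·-1 + 3·1 + 0·1.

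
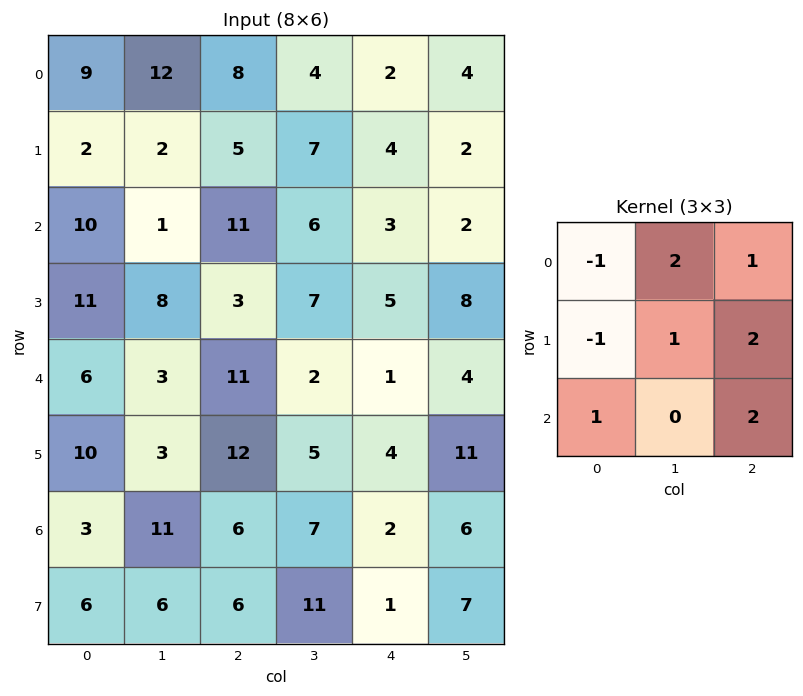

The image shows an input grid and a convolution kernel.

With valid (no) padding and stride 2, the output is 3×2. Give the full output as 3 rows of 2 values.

65 29
34 31
43 5

Output[0,0]: The receptive field on the input at this output position is [9 12 8 / 2 2 5 / 10 1 11]. Elementwise product with the kernel and sum: 9·-1 + 12·2 + 8·1 + 2·-1 + 2·1 + 5·2 + 10·1 + 11·2.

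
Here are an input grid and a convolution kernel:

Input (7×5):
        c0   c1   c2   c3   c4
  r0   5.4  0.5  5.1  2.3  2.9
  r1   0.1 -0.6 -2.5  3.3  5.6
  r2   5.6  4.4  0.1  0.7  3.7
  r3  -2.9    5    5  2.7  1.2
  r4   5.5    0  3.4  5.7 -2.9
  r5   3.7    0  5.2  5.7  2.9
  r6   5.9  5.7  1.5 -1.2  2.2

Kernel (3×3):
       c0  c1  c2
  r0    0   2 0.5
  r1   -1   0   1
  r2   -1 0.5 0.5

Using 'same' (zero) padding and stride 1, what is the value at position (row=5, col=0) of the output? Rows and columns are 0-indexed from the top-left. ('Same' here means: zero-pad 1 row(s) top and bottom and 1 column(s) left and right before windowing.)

The receptive field on the zero-padded input at this output position is [0 5.5 0 / 0 3.7 0 / 0 5.9 5.7]. Elementwise product with the kernel and sum: 5.5·2 + 0·0.5 + 0·-1 + 0·1 + 0·-1 + 5.9·0.5 + 5.7·0.5.

16.8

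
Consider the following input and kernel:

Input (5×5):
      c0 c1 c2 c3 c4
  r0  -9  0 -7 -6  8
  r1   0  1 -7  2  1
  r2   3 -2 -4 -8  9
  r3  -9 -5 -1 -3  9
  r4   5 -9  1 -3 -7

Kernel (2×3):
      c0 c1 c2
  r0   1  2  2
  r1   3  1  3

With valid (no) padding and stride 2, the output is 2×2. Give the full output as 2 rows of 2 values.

-43 -19
-44 19

Output[0,0]: The receptive field on the input at this output position is [-9 0 -7 / 0 1 -7]. Elementwise product with the kernel and sum: -9·1 + 0·2 + -7·2 + 0·3 + 1·1 + -7·3.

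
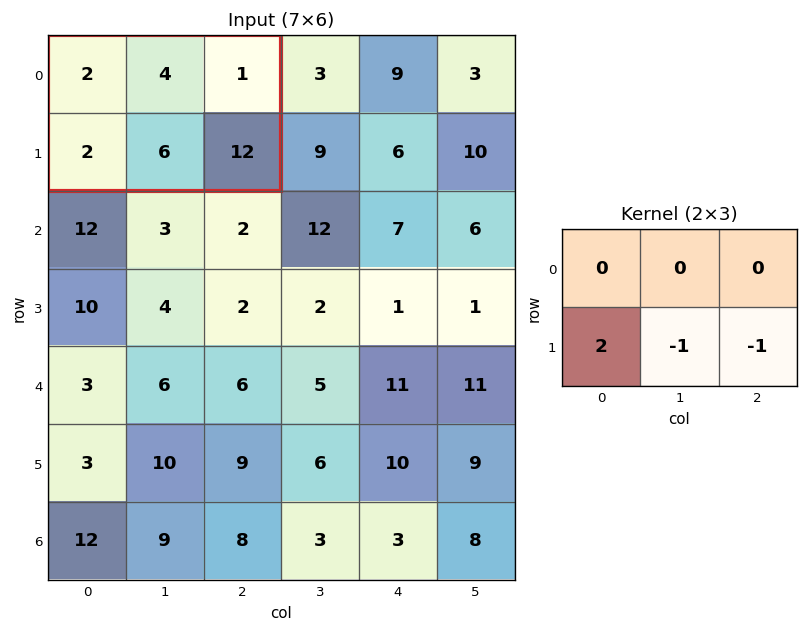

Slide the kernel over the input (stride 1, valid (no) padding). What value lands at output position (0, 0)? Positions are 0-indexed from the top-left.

-14

The receptive field on the input at this output position is [2 4 1 / 2 6 12]. Elementwise product with the kernel and sum: 2·2 + 6·-1 + 12·-1.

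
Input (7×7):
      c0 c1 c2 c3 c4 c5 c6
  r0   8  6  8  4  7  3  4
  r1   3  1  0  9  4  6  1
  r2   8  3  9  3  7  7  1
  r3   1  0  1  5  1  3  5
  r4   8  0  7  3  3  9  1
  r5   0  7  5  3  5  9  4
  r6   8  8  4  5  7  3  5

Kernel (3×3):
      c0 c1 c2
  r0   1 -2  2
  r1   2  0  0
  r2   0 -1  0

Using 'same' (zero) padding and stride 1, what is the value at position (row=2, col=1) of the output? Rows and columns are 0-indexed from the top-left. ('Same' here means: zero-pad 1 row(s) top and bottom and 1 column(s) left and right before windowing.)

The receptive field on the zero-padded input at this output position is [3 1 0 / 8 3 9 / 1 0 1]. Elementwise product with the kernel and sum: 3·1 + 1·-2 + 0·2 + 8·2 + 0·-1.

17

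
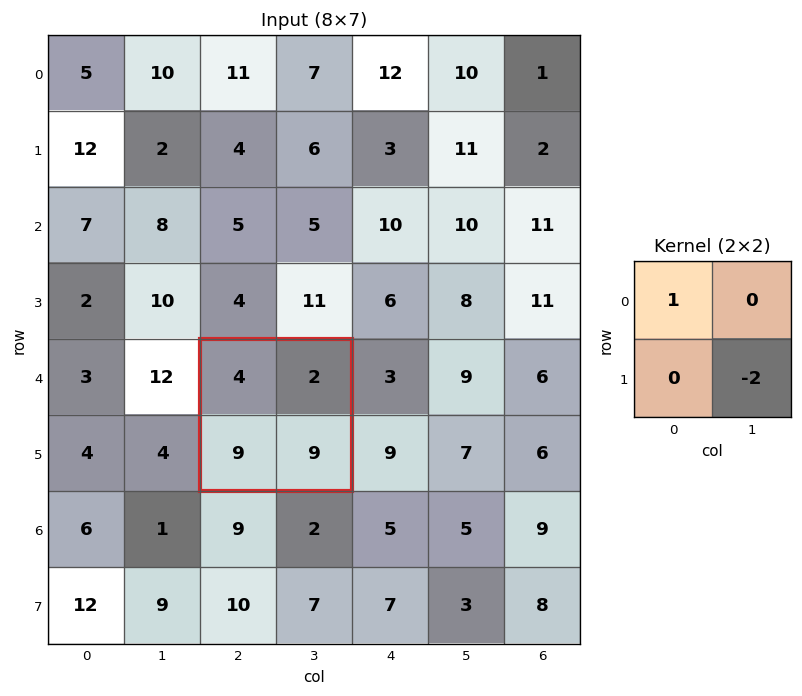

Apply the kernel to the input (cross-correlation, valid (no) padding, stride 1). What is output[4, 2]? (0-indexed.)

-14

The receptive field on the input at this output position is [4 2 / 9 9]. Elementwise product with the kernel and sum: 4·1 + 9·-2.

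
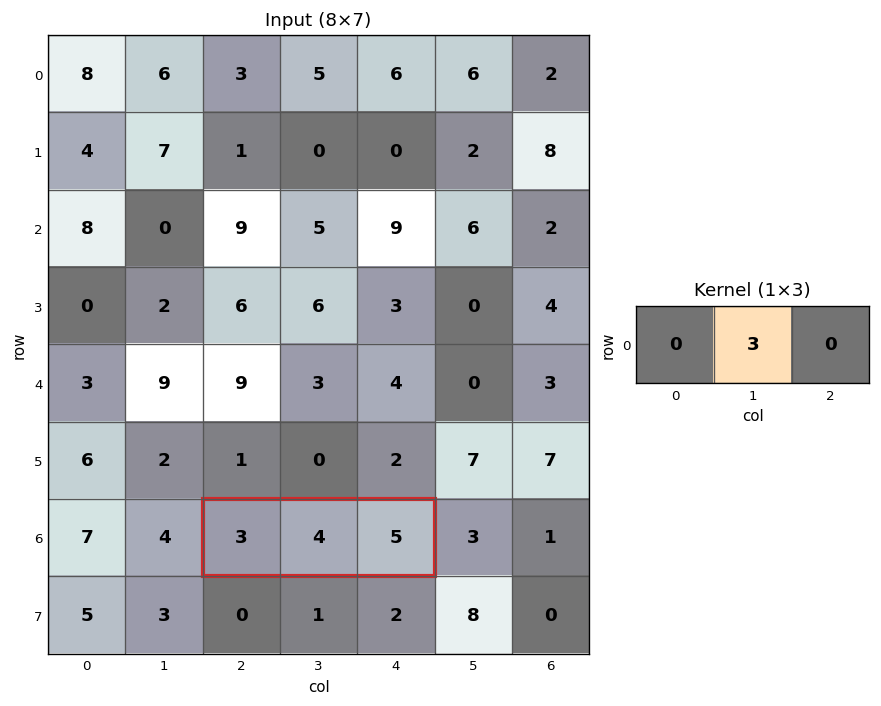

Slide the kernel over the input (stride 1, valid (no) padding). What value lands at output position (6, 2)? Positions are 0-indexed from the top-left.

The receptive field on the input at this output position is [3 4 5]. Elementwise product with the kernel and sum: 4·3.

12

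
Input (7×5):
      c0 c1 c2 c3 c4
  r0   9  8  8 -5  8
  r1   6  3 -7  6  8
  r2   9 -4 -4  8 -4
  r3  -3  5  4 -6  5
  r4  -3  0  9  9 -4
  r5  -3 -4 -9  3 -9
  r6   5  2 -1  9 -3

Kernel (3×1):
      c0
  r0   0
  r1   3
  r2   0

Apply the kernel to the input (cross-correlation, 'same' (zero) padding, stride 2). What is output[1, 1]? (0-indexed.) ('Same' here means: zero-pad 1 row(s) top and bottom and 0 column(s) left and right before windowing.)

-12

The receptive field on the zero-padded input at this output position is [-7 / -4 / 4]. Elementwise product with the kernel and sum: -4·3.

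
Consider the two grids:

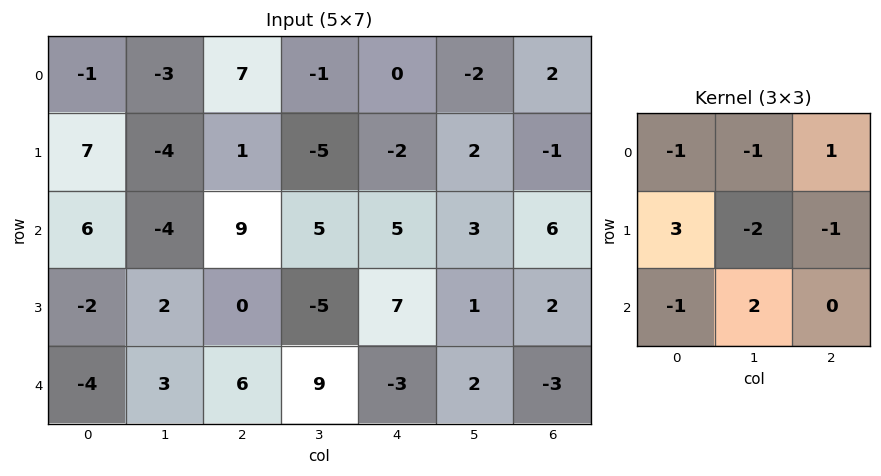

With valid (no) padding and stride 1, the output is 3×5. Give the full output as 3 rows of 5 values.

25 8 10 -9 -4
21 -39 4 30 -3
7 20 6 -52 22

Output[0,0]: The receptive field on the input at this output position is [-1 -3 7 / 7 -4 1 / 6 -4 9]. Elementwise product with the kernel and sum: -1·-1 + -3·-1 + 7·1 + 7·3 + -4·-2 + 1·-1 + 6·-1 + -4·2.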